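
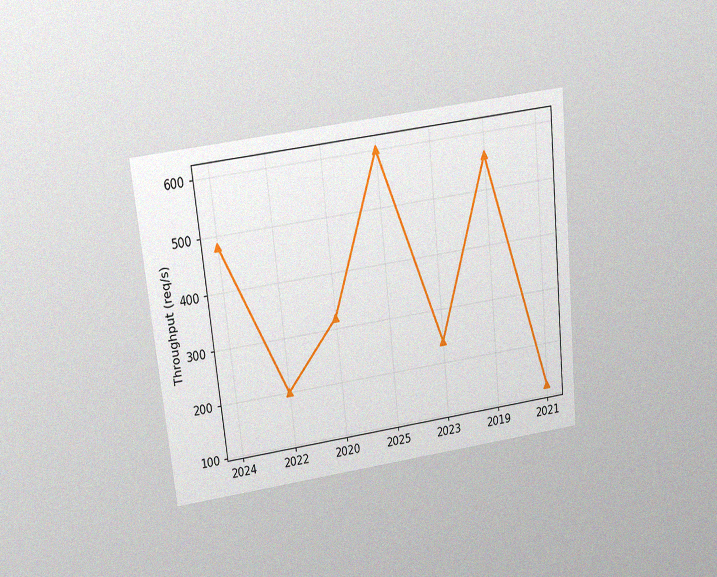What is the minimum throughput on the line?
120req/s

The chart is tilted about 6° counter-clockwise and viewed slightly from above, with some photo noise. The lowest point is at 2021, and reading across to the y-axis gives 120req/s.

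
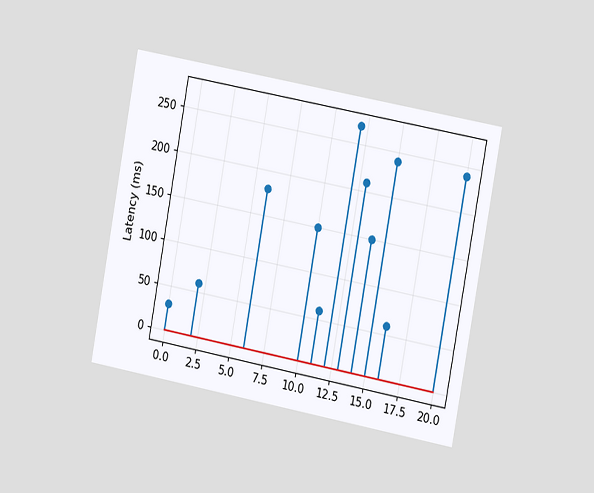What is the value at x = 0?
30ms

The chart is tilted about 10° clockwise and viewed slightly from the right. The stem at x=0 reaches 30ms.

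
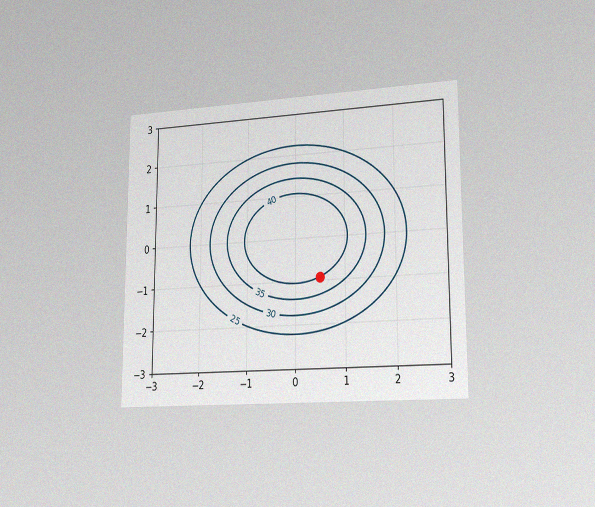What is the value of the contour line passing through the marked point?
40

The chart is viewed slightly from the right, with some photo noise. The marked point sits on the contour labelled 40.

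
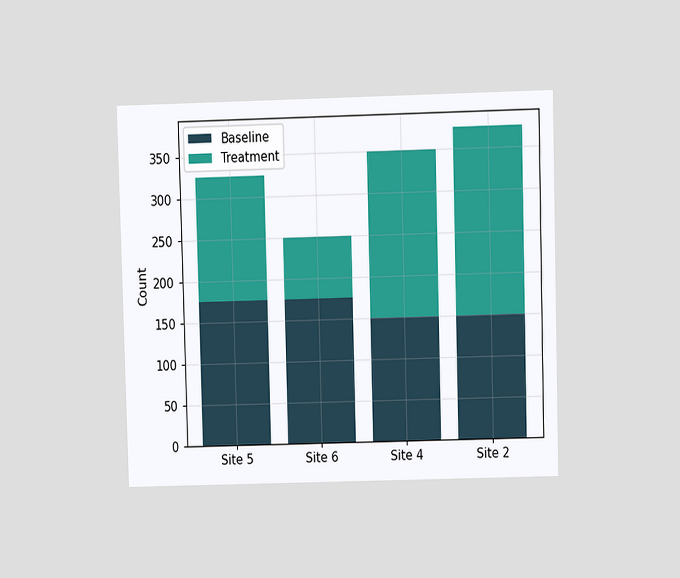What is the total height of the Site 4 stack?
350

The chart is viewed at a slight angle. The Site 4 stack's top reaches 350 on the y-axis.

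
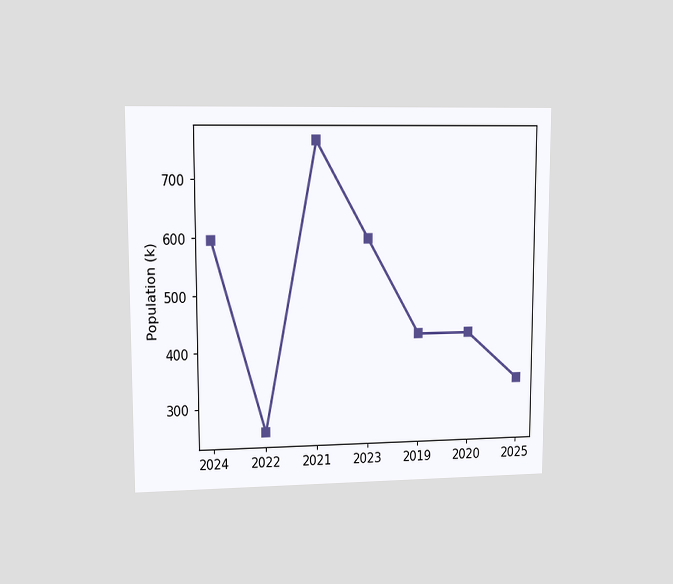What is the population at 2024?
595k

The chart is viewed at a slight angle. At 2024, the line is at 595k.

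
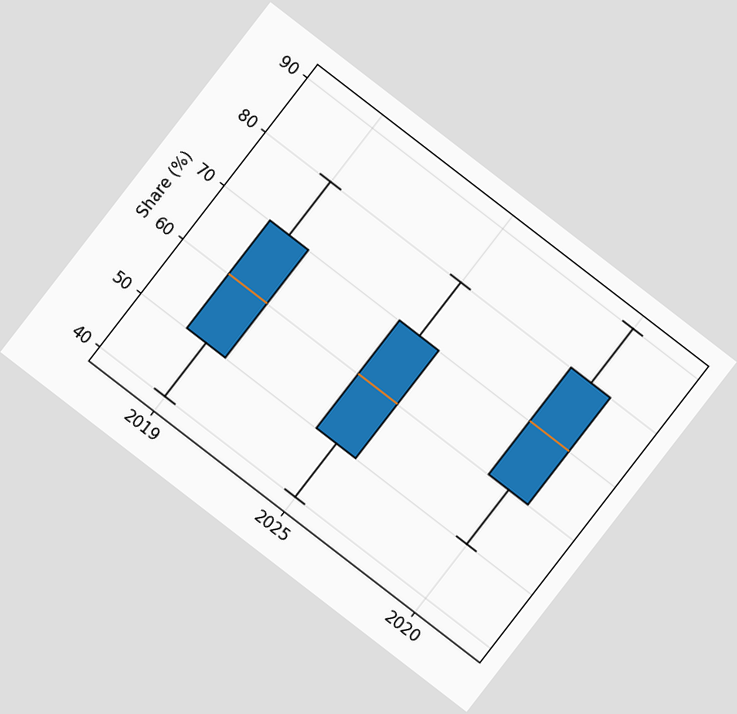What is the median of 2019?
The chart is tilted about 38° clockwise. The median line in the 2019 box sits at 60%.

60%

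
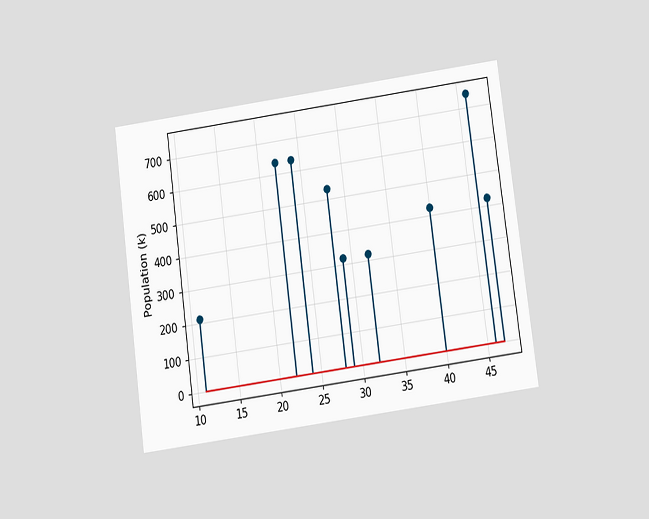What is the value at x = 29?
The chart is tilted about 8° counter-clockwise and viewed slightly from below. The stem at x=29 reaches 318k.

318k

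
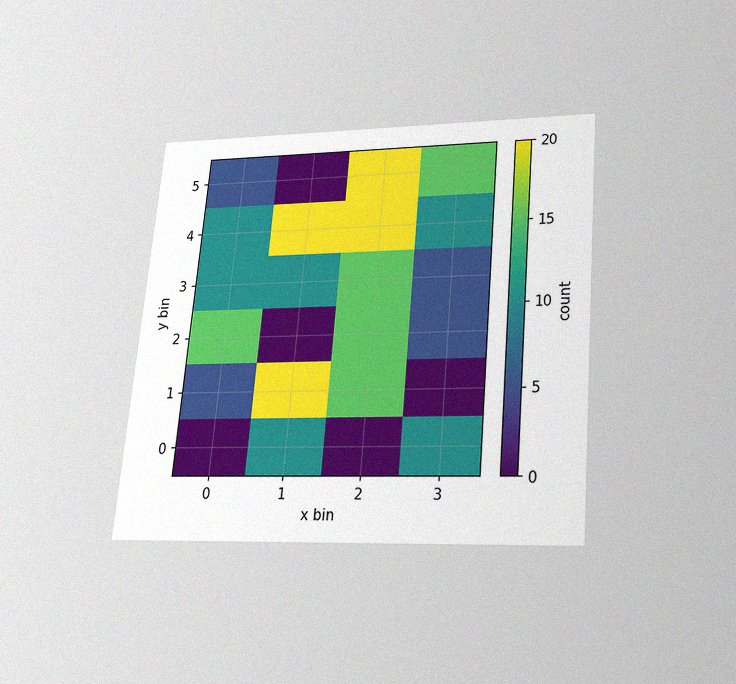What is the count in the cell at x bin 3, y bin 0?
10

The chart is tilted about 5° clockwise and viewed slightly from below, with some photo noise. Matching the cell (3, 0) against the colorbar gives 10.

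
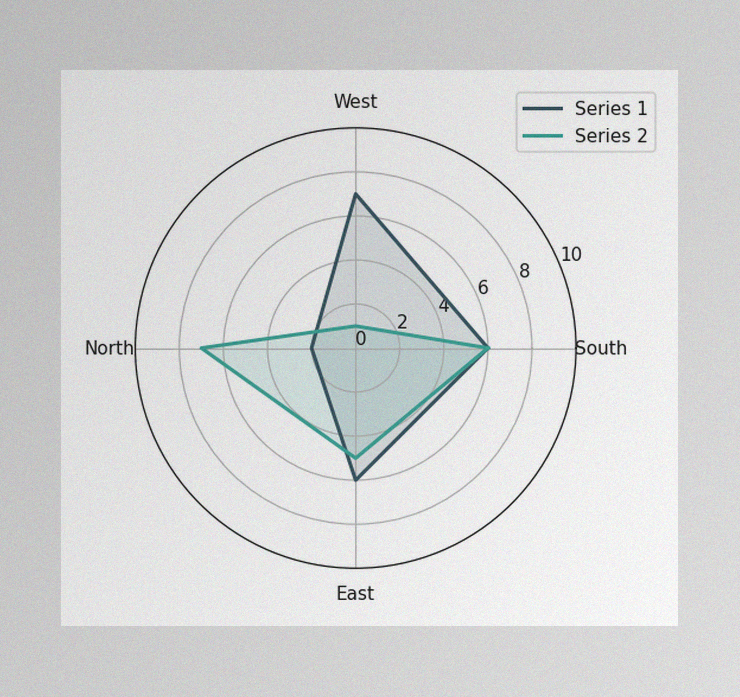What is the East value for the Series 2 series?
The image has some photo noise and uneven lighting. On the East axis, Series 2 reaches 5.

5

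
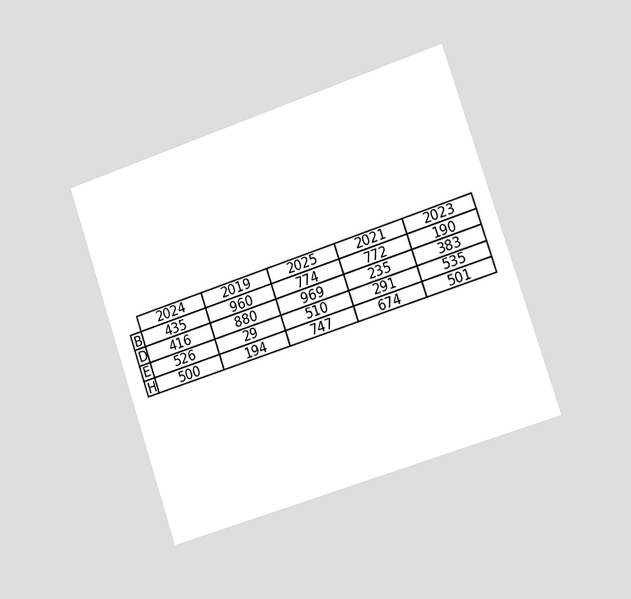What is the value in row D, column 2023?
The chart is tilted about 18° counter-clockwise and viewed slightly from the right. The (D, 2023) cell reads 383.

383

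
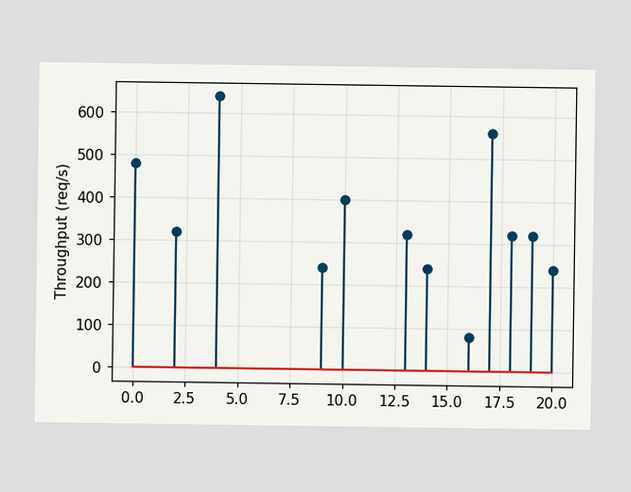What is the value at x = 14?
The stem at x=14 reaches 240req/s.

240req/s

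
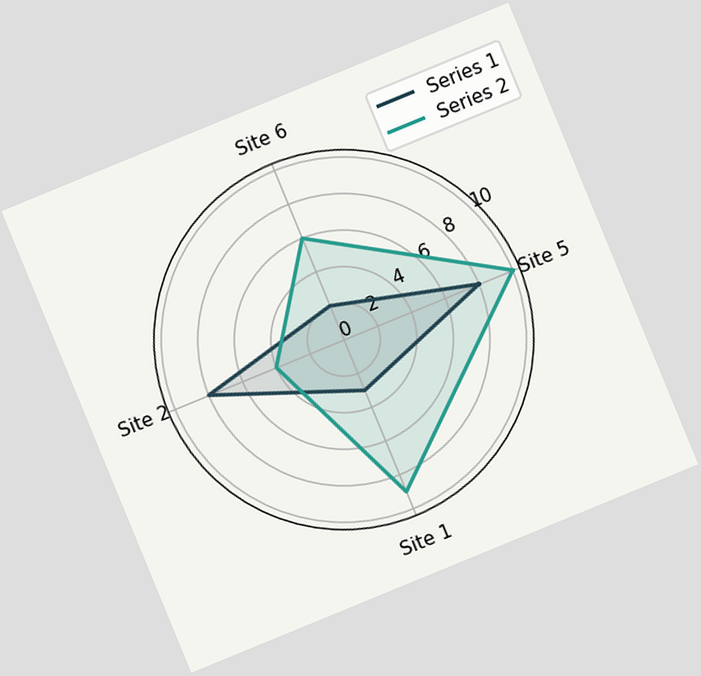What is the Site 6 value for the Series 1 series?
2

The chart is tilted about 22° counter-clockwise. On the Site 6 axis, Series 1 reaches 2.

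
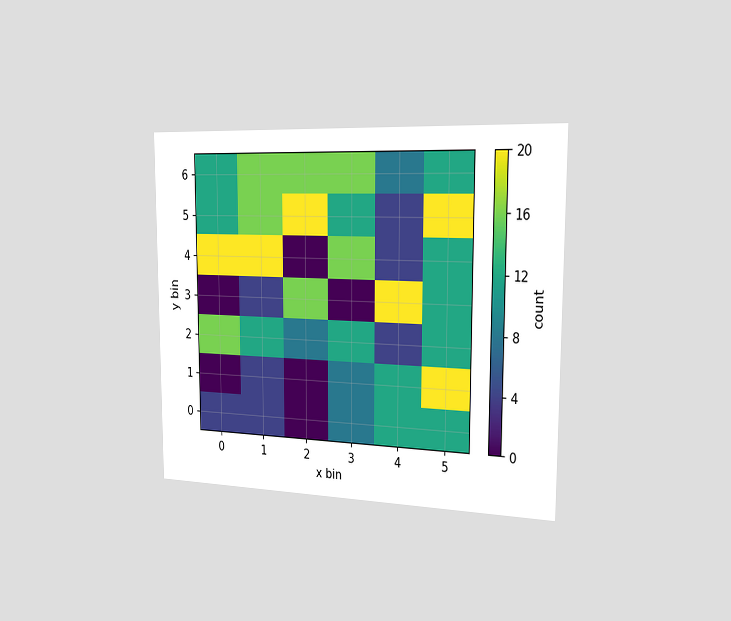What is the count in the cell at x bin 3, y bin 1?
8

The chart is viewed slightly from the right. Matching the cell (3, 1) against the colorbar gives 8.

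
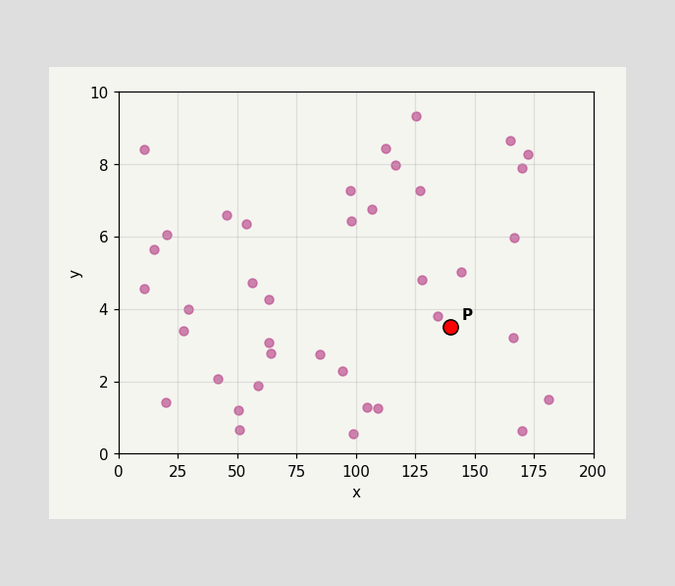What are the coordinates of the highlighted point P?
(140, 3.5)

Following the gridlines from P to each axis, P sits at (140, 3.5).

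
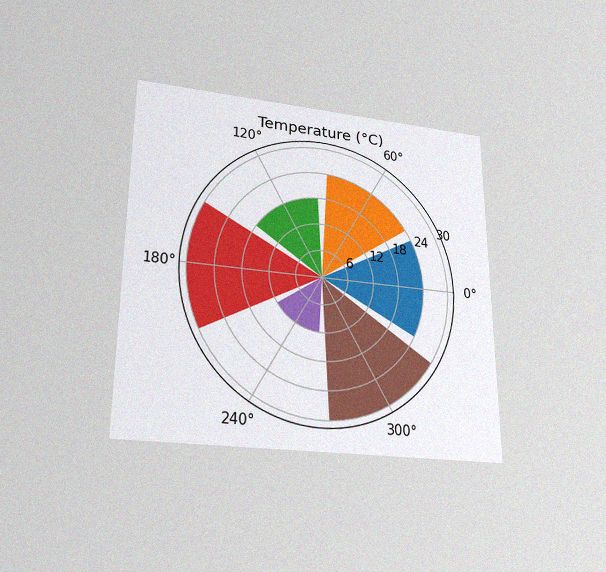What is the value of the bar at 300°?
The chart is viewed slightly from below, with some photo noise. The bar at 300° reaches 30°C on the radial axis.

30°C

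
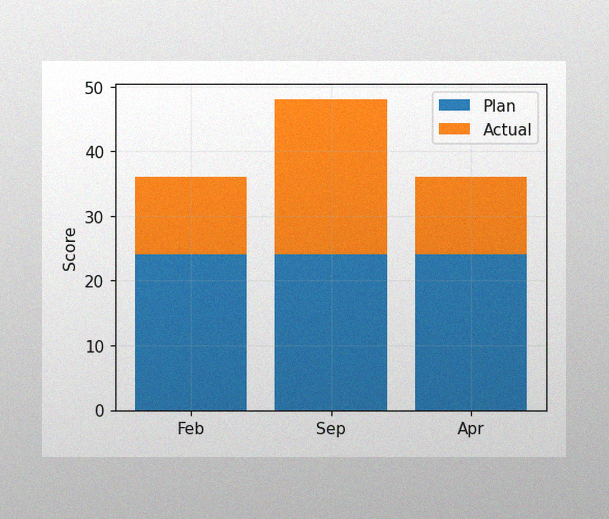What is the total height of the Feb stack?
The image has some photo noise and uneven lighting. The Feb stack's top reaches 36 on the y-axis.

36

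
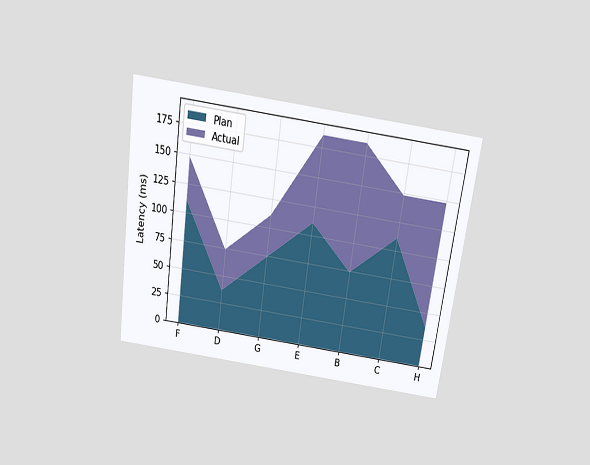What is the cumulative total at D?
The chart is tilted about 8° clockwise and viewed slightly from above. The stacked total at D reaches 74ms.

74ms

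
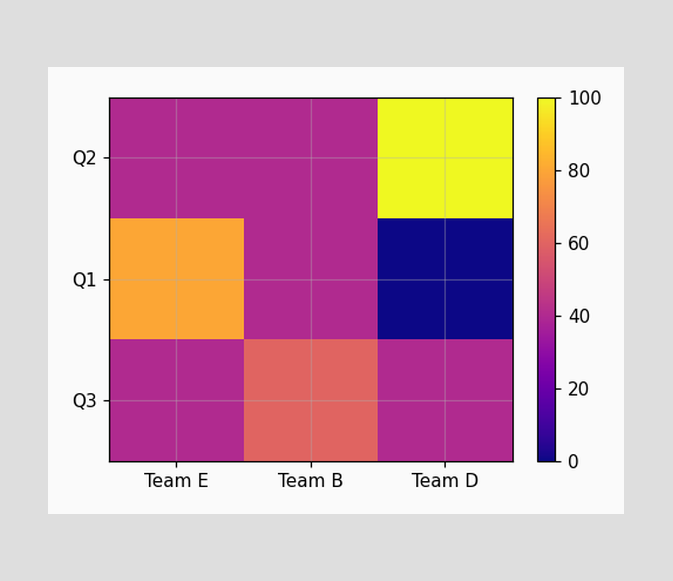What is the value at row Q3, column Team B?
60

Matching cell (Q3, Team B) against the colorbar gives 60.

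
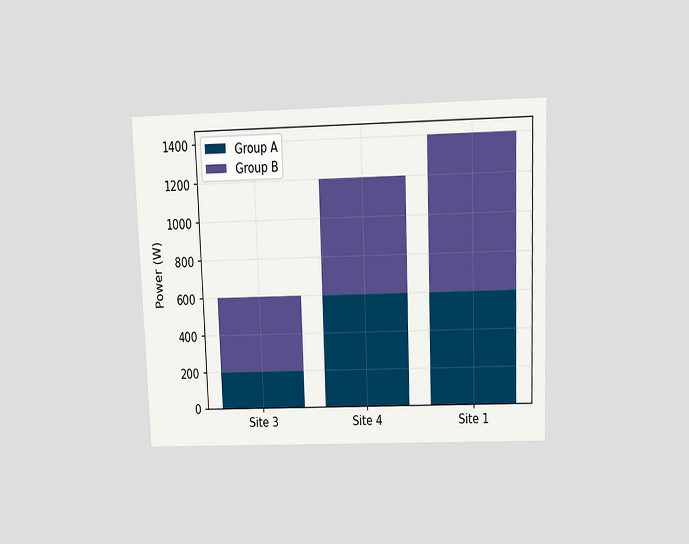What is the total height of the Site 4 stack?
1200W

The chart is tilted about 2° counter-clockwise and viewed slightly from above. The Site 4 stack's top reaches 1200W on the y-axis.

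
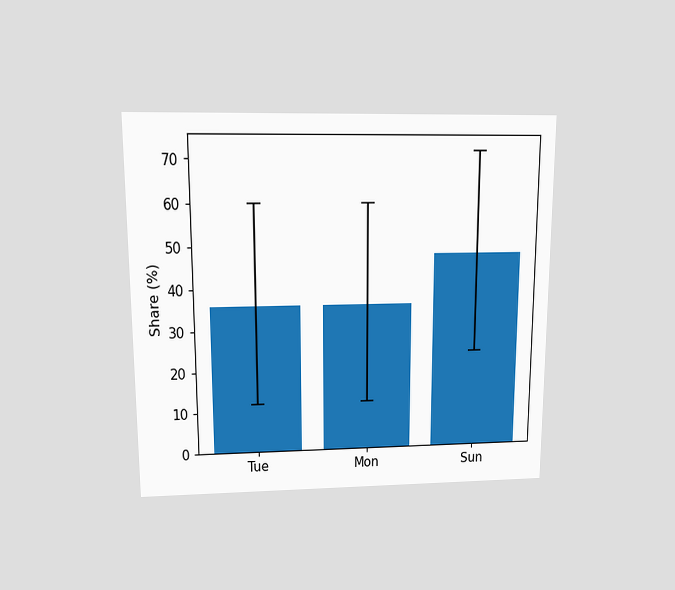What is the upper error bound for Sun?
The chart is viewed slightly from above. The Sun bar's upper whisker reaches 72%.

72%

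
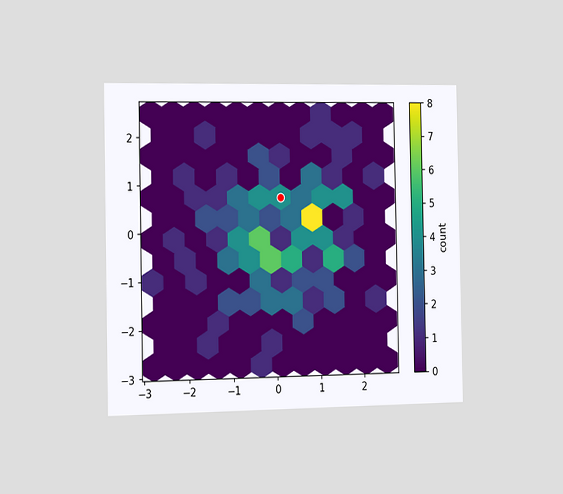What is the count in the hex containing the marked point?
4

The chart is viewed slightly from the left. The marked hex reads 4 on the colorbar.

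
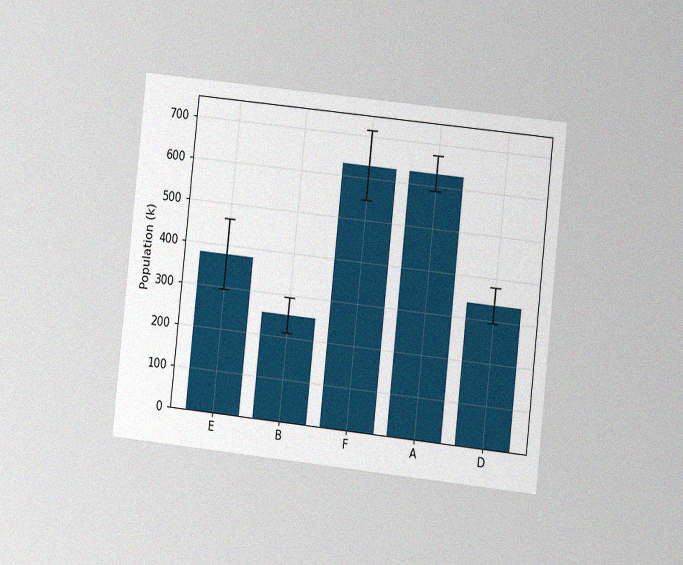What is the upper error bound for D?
The chart is tilted about 6° clockwise and viewed at a slight angle, with some photo noise. The D bar's upper whisker reaches 378k.

378k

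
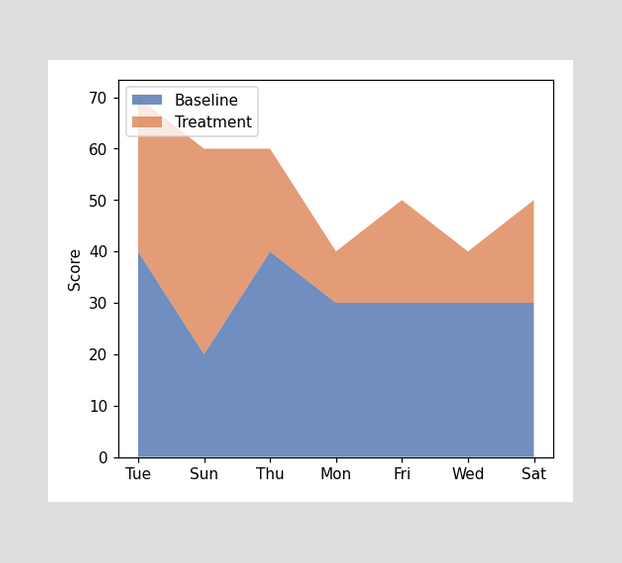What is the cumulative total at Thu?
60

The stacked total at Thu reaches 60.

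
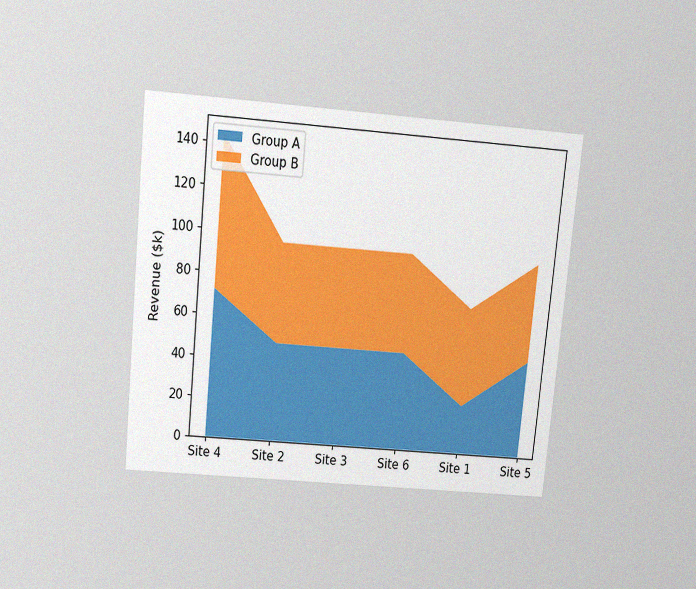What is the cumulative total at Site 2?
The chart is tilted about 6° clockwise and viewed slightly from above, with some photo noise. The stacked total at Site 2 reaches $96k.

$96k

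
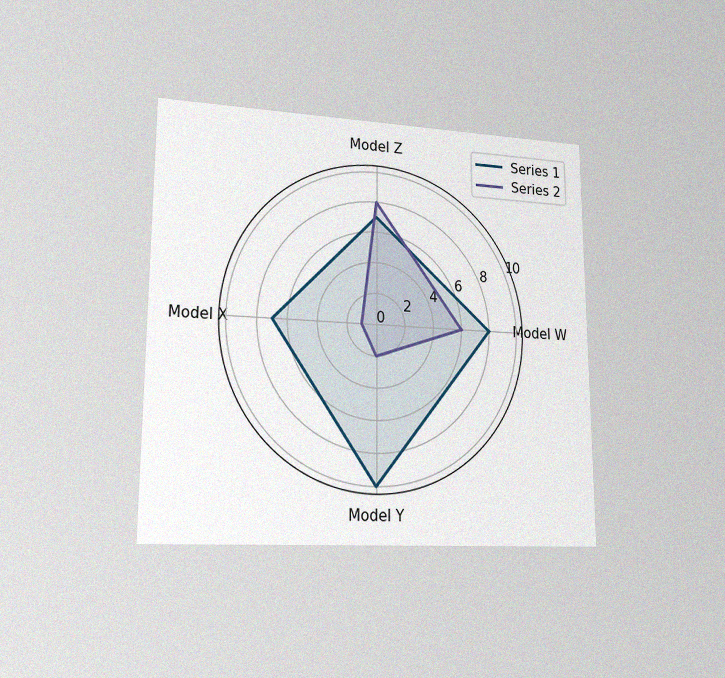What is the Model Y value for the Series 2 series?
The chart is viewed at a slight angle, with some photo noise. On the Model Y axis, Series 2 reaches 2.

2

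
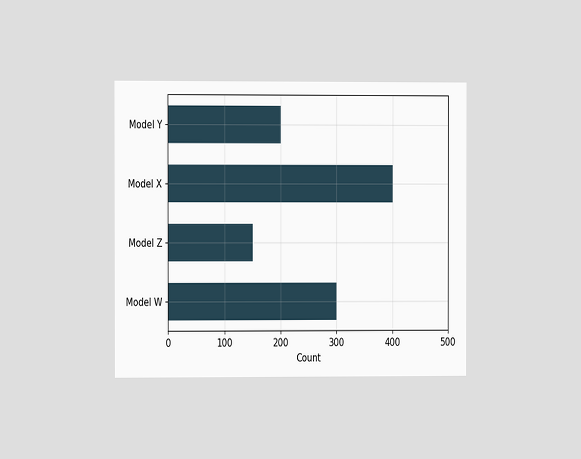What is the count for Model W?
The chart is viewed at a slight angle. Reading along the chart's x-axis, the Model W bar reaches 300.

300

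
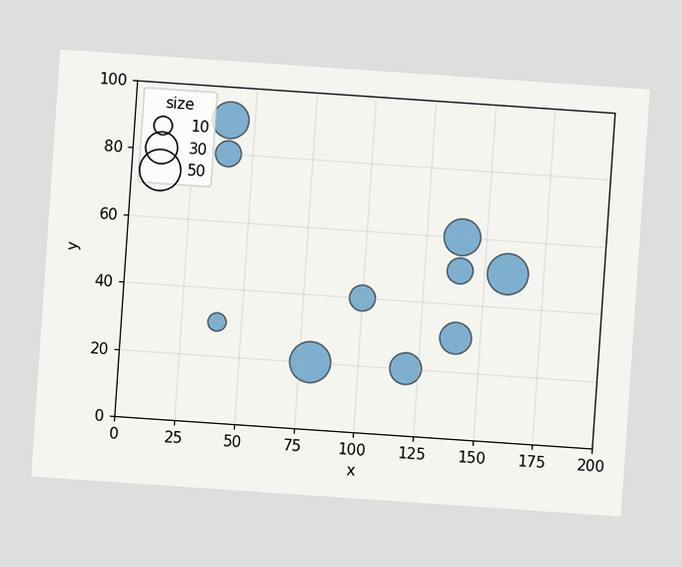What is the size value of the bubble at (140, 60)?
The chart is tilted about 4° clockwise. Matching the bubble at (140, 60) against the size legend gives 40.

40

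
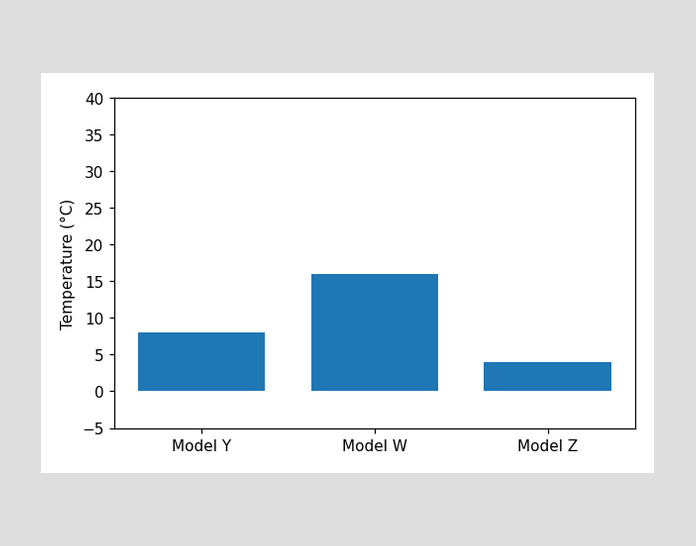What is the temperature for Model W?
Reading along the chart's y-axis, the Model W bar reaches 16°C.

16°C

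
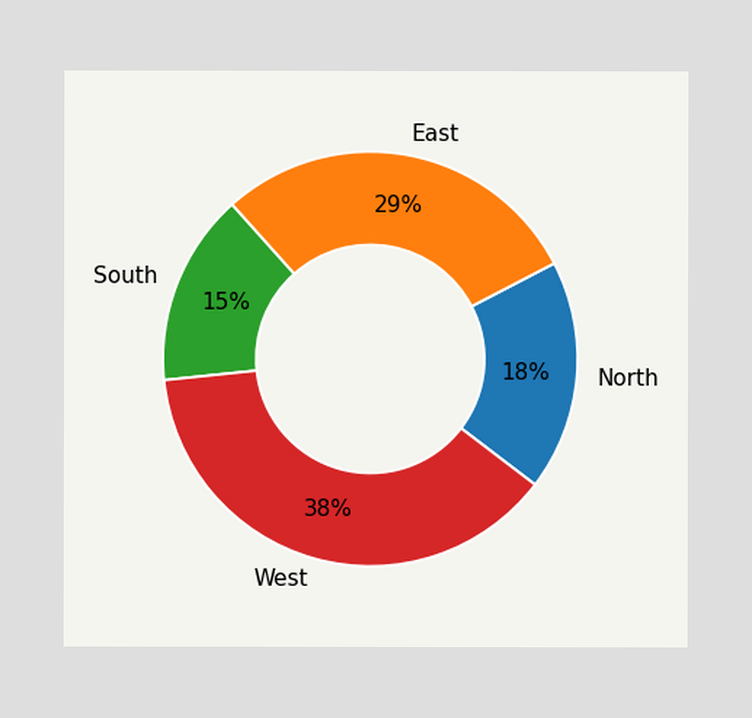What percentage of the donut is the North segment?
The North segment takes up 18% of the ring.

18%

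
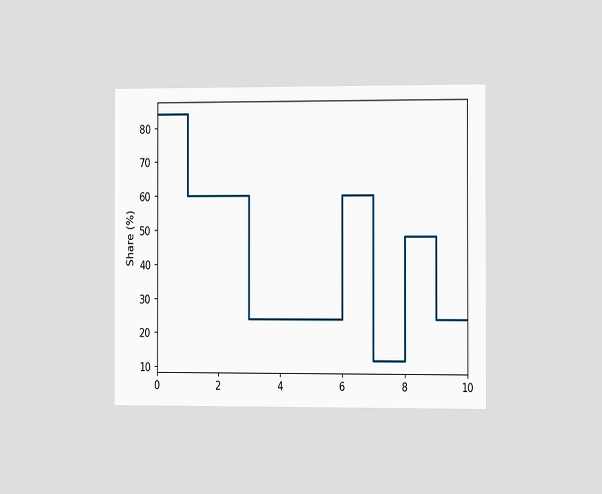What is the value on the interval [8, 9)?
The chart is viewed slightly from the right. On [8, 9) the step sits at 48%.

48%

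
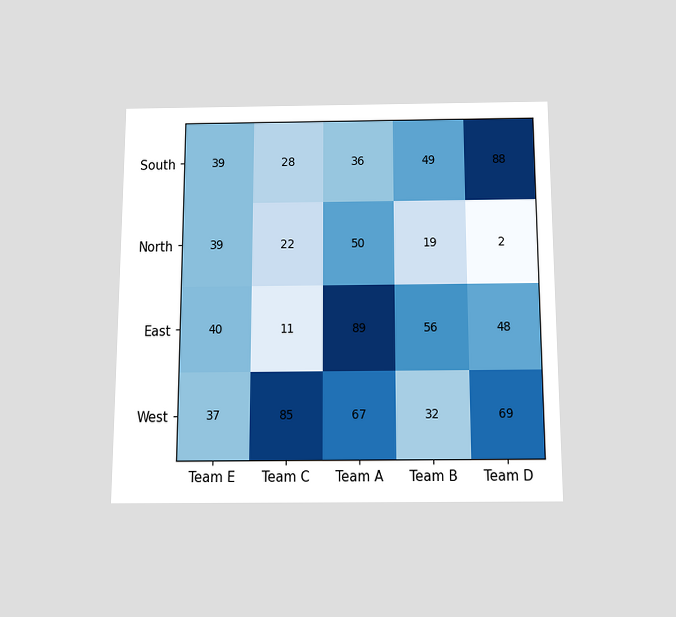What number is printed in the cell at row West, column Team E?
37

The chart is viewed slightly from below. The (West, Team E) cell reads 37.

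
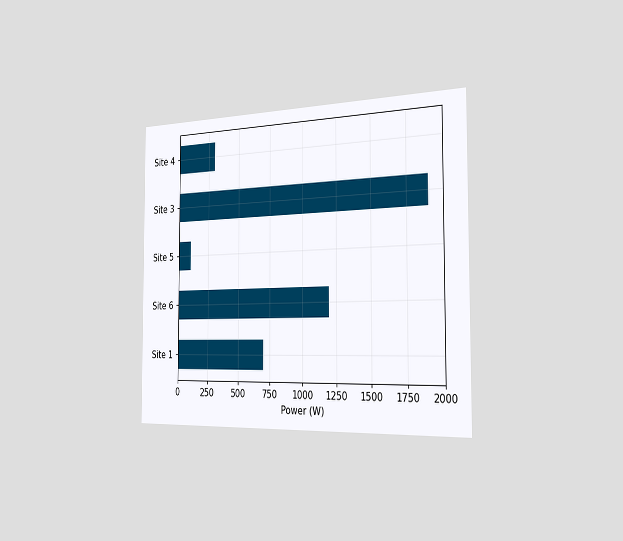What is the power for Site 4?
The chart is viewed slightly from the right. Reading along the chart's x-axis, the Site 4 bar reaches 300W.

300W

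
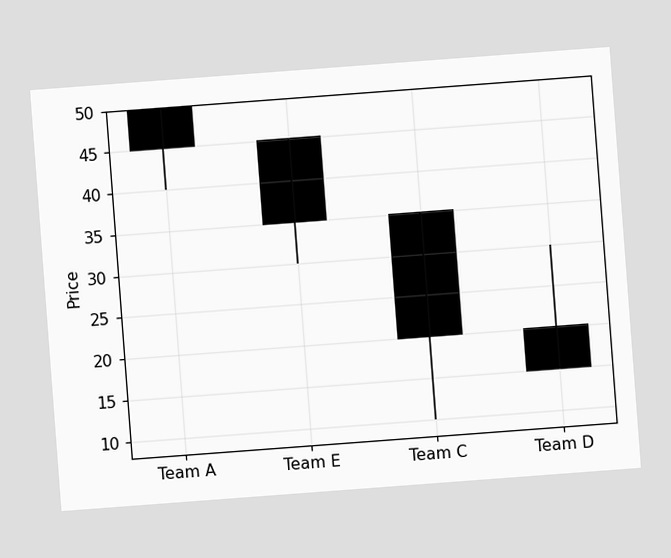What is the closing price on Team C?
20

The chart is tilted about 4° counter-clockwise. The Team C candle closes at 20.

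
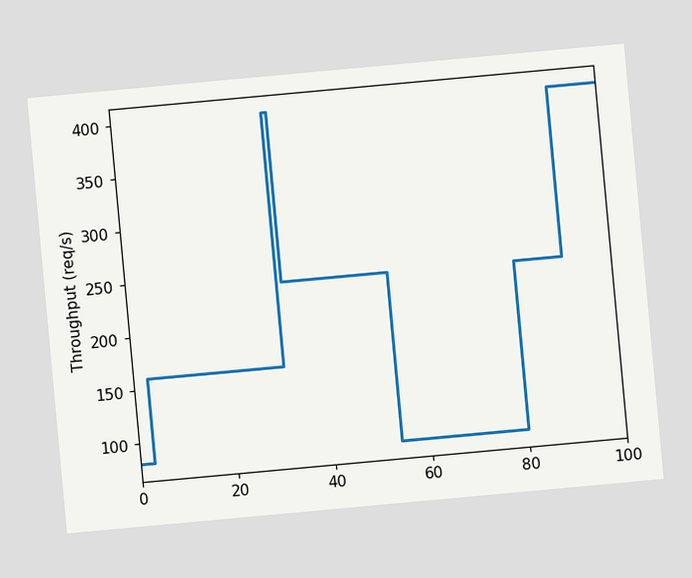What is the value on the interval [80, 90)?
240req/s

The chart is tilted about 5° counter-clockwise. On [80, 90) the step sits at 240req/s.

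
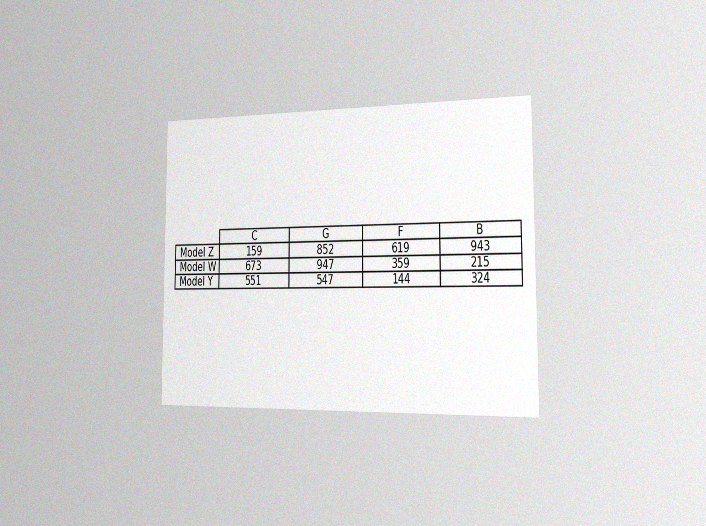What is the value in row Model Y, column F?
144

The chart is viewed slightly from the right, with some photo noise. The (Model Y, F) cell reads 144.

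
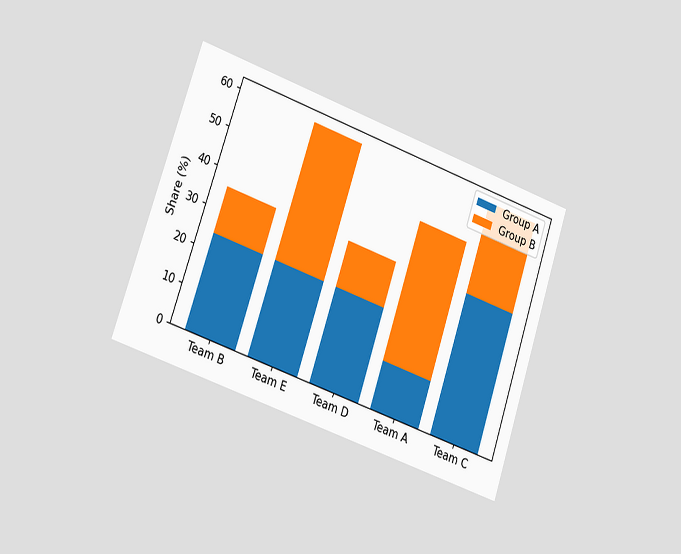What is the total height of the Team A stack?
48%

The chart is tilted about 19° clockwise and viewed slightly from the left. The Team A stack's top reaches 48% on the y-axis.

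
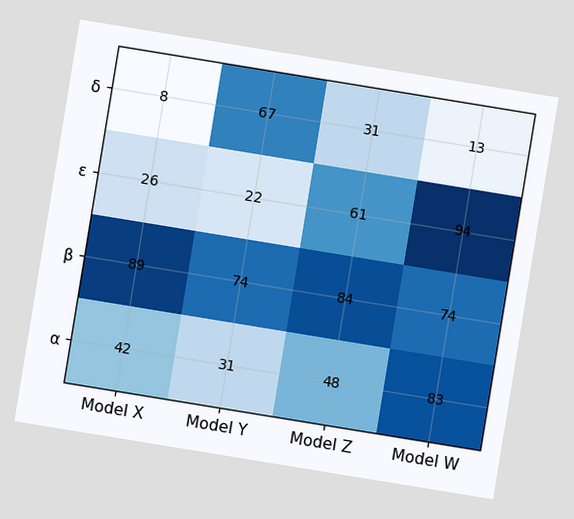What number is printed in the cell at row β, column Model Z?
The chart is tilted about 9° clockwise. The (β, Model Z) cell reads 84.

84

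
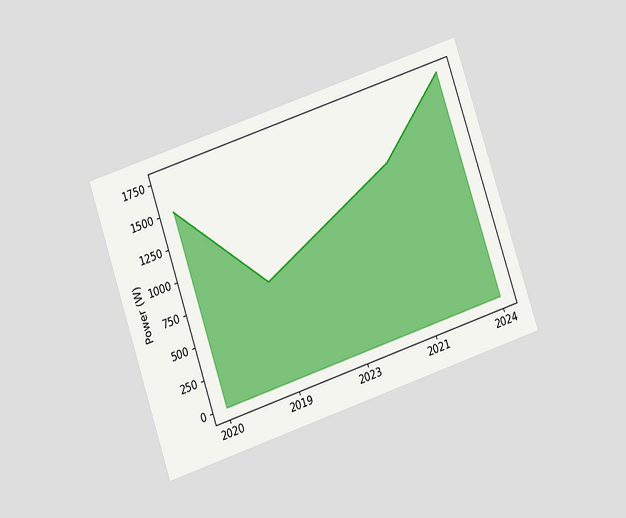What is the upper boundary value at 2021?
1250W

The chart is tilted about 19° counter-clockwise and viewed at a slight angle. At 2021 the upper boundary is at 1250W.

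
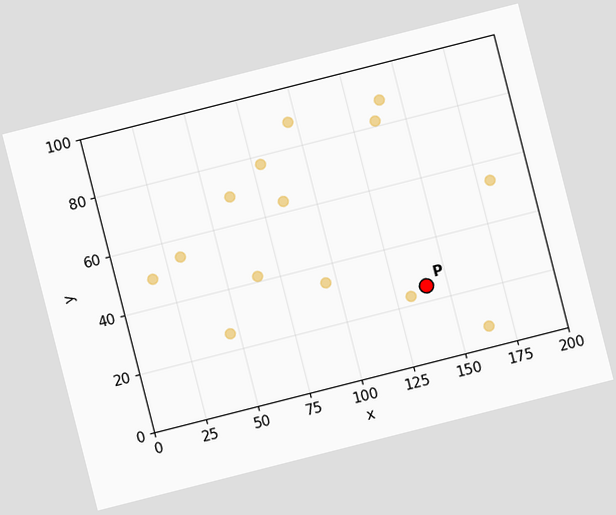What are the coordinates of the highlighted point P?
The chart is tilted about 14° counter-clockwise. Following the gridlines from P to each axis, P sits at (140, 25).

(140, 25)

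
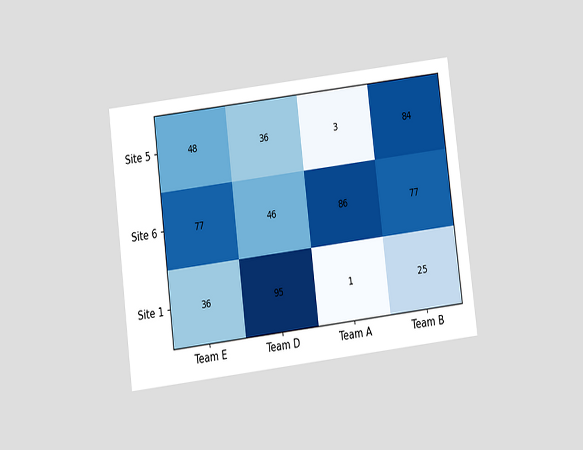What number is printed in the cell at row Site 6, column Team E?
77

The chart is tilted about 7° counter-clockwise and viewed slightly from below. The (Site 6, Team E) cell reads 77.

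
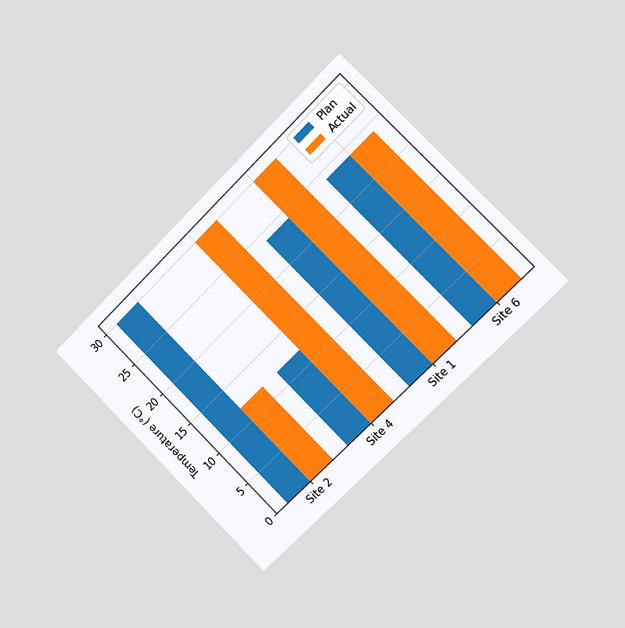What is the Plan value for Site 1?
The chart is tilted about 45° counter-clockwise and viewed slightly from the right. The Plan bar at Site 1 reaches 24°C on the y-axis.

24°C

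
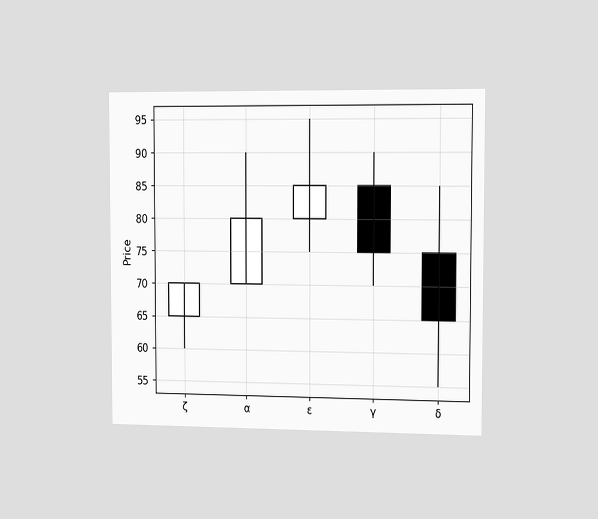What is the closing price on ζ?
The chart is viewed slightly from the right. The ζ candle closes at 70.

70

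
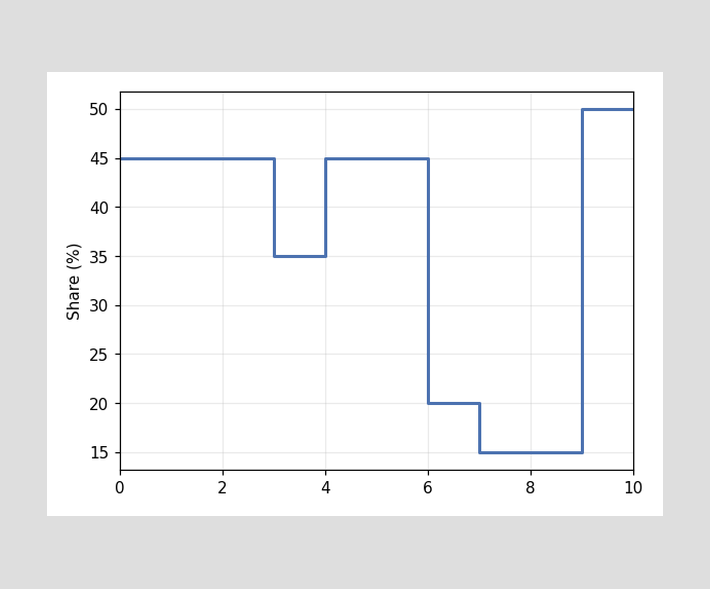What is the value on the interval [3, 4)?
35%

On [3, 4) the step sits at 35%.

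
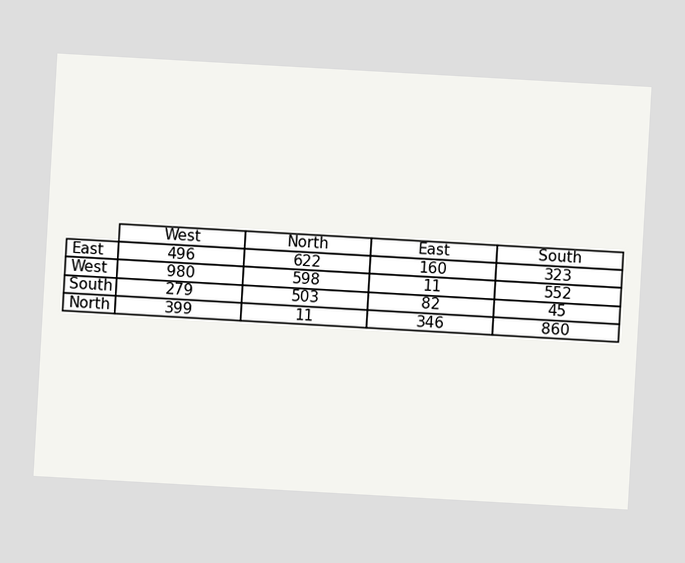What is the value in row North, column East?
346

The chart is tilted about 3° clockwise. The (North, East) cell reads 346.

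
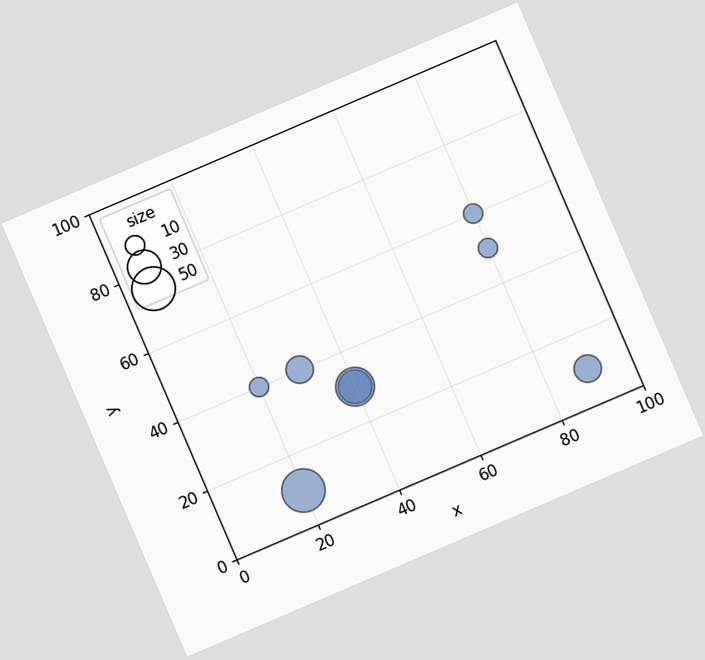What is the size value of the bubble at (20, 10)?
50

The chart is tilted about 23° counter-clockwise. Matching the bubble at (20, 10) against the size legend gives 50.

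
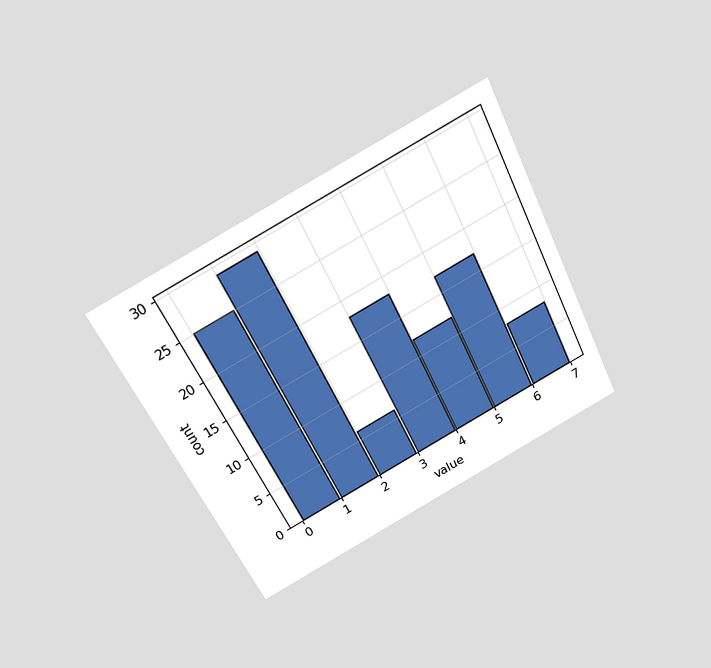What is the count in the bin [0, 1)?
The chart is tilted about 27° counter-clockwise and viewed slightly from above. The [0, 1) bin has height 25.

25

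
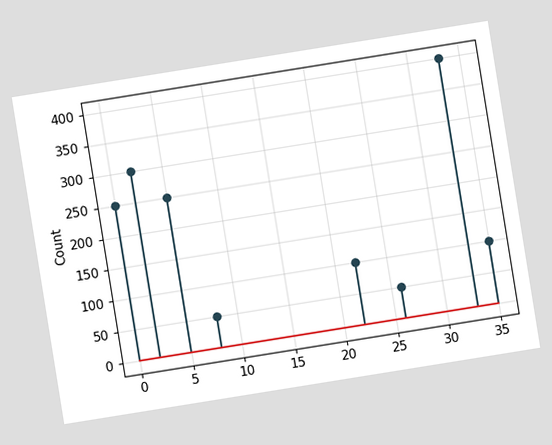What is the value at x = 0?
250

The chart is tilted about 9° counter-clockwise. The stem at x=0 reaches 250.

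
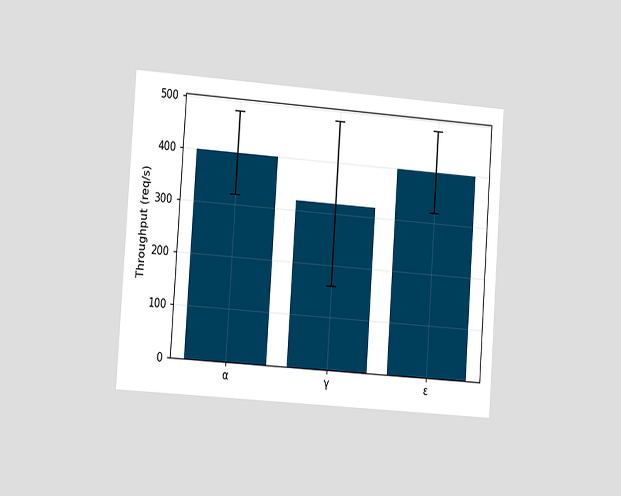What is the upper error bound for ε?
The chart is tilted about 4° clockwise and viewed slightly from the left. The ε bar's upper whisker reaches 480req/s.

480req/s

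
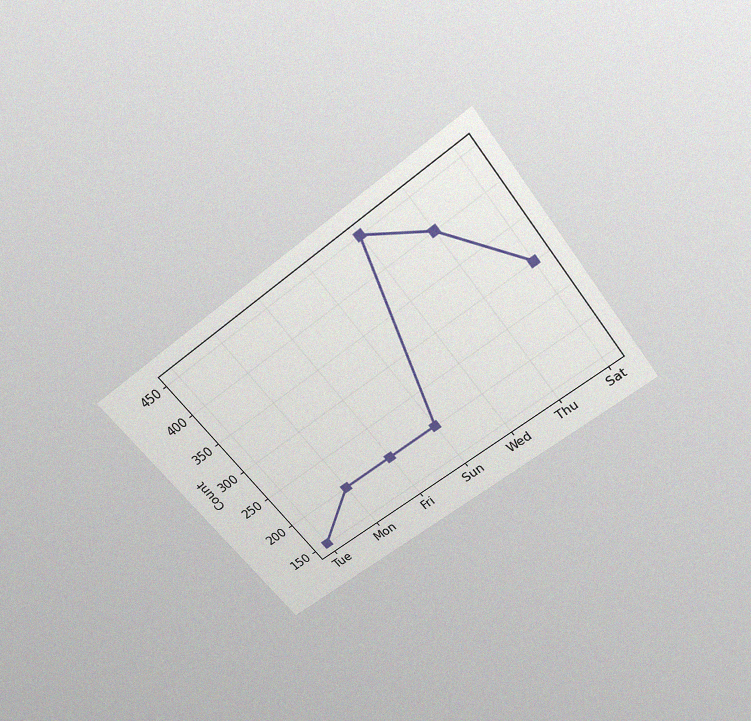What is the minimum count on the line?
150

The chart is tilted about 38° counter-clockwise and viewed slightly from above, with some photo noise. The lowest point is at Tue, and reading across to the y-axis gives 150.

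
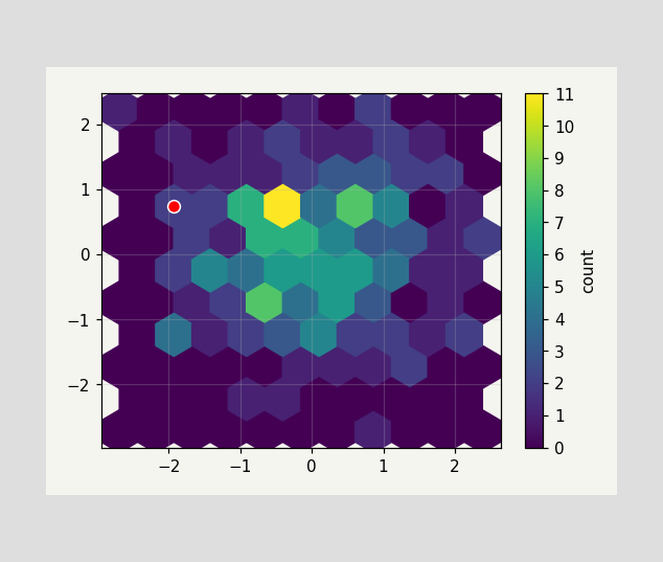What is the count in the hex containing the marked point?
2

The marked hex reads 2 on the colorbar.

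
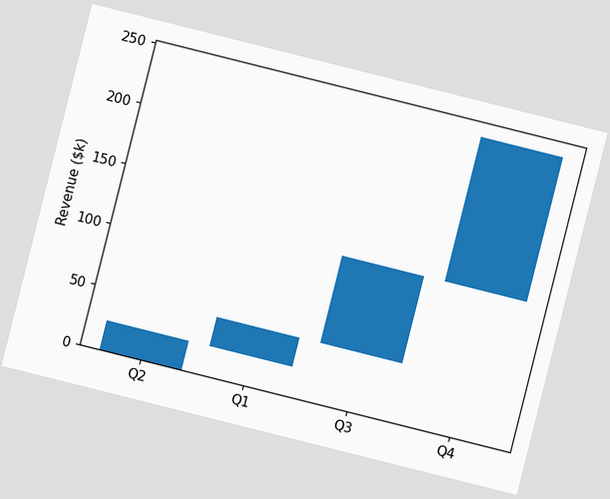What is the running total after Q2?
The chart is tilted about 14° clockwise. After Q2 the running total reaches $24k.

$24k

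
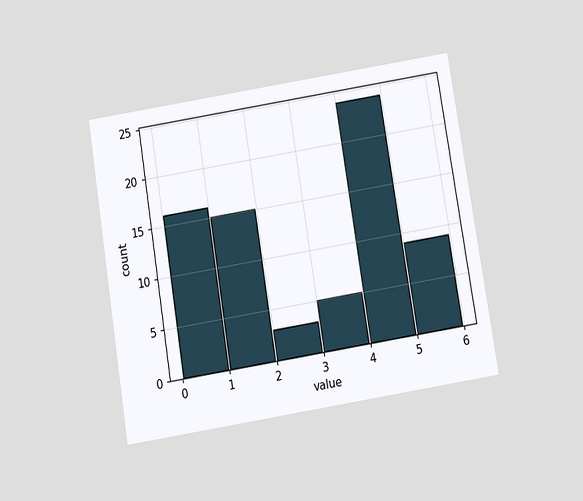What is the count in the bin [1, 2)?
15

The chart is tilted about 9° counter-clockwise and viewed slightly from below. The [1, 2) bin has height 15.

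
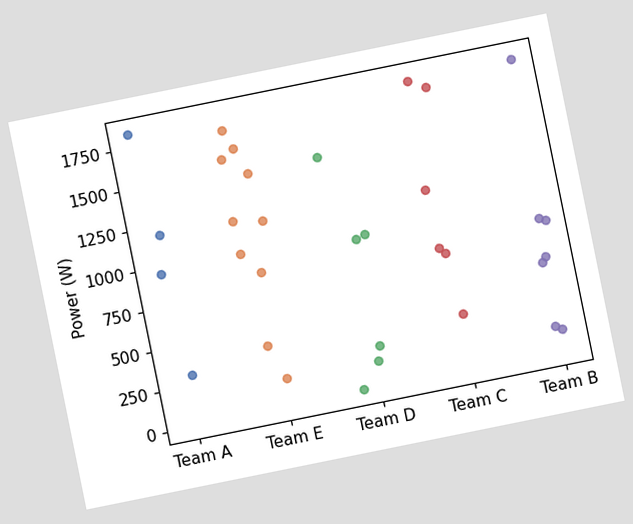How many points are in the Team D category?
6

The chart is tilted about 11° counter-clockwise. Counting the markers in the Team D column gives 6.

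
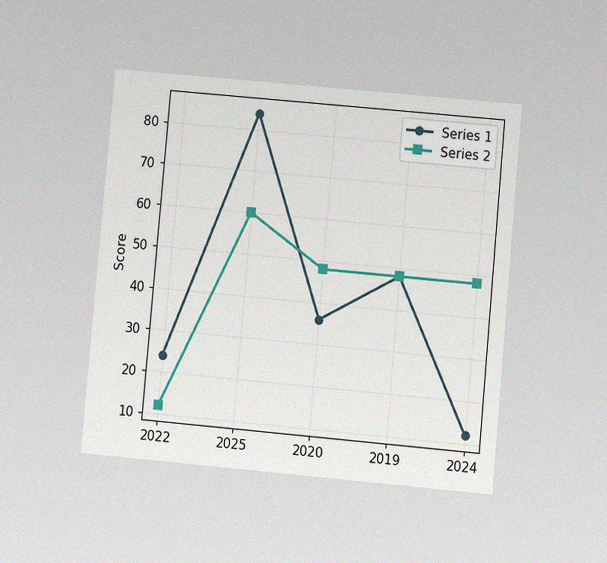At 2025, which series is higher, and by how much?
The chart is tilted about 5° clockwise and viewed at a slight angle, with some photo noise. At 2025, Series 1 sits above the other line by 24.

Series 1, by 24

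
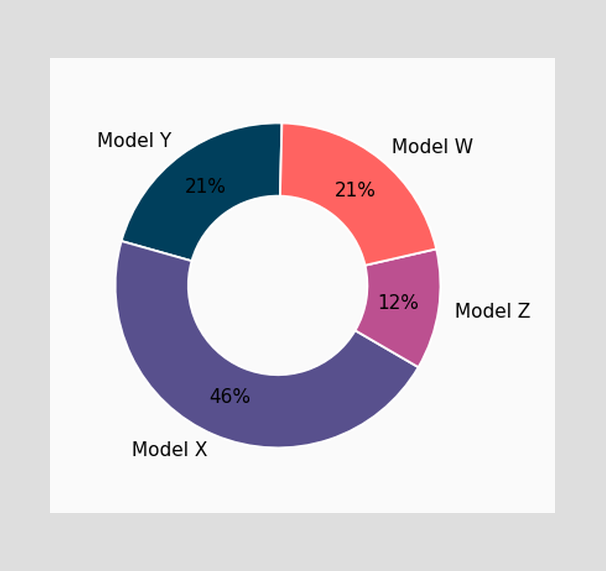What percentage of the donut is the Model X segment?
The Model X segment takes up 46% of the ring.

46%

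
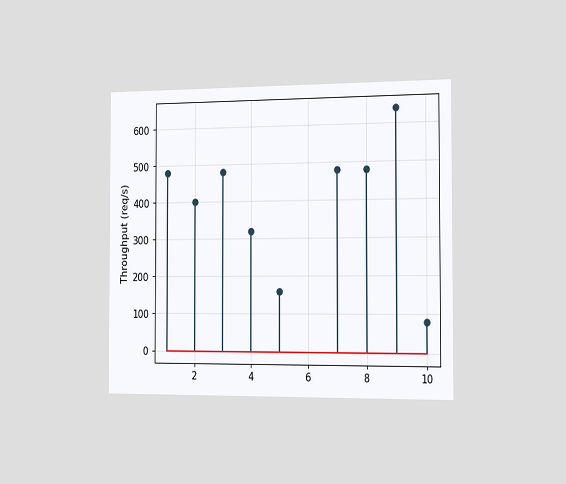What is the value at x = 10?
The chart is viewed slightly from the right. The stem at x=10 reaches 80req/s.

80req/s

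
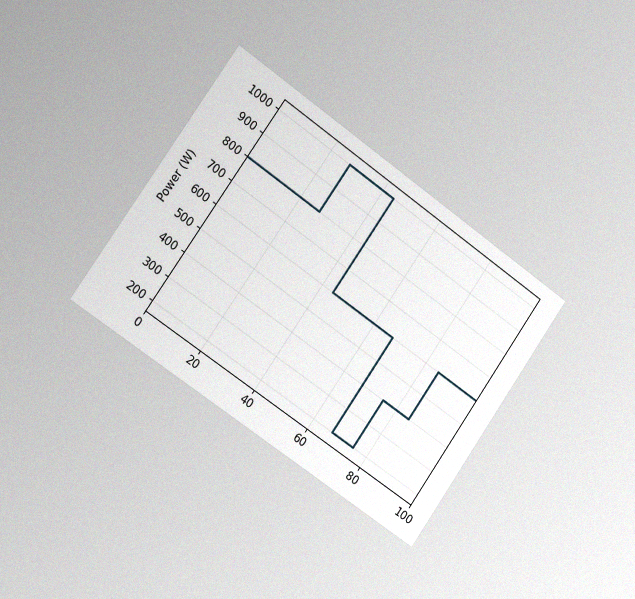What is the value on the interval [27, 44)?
1000W

The chart is tilted about 35° clockwise and viewed slightly from the left, with some photo noise. On [27, 44) the step sits at 1000W.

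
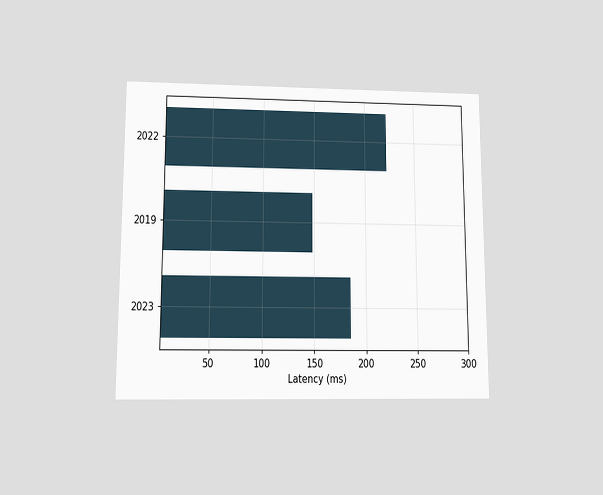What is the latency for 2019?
148ms

The chart is viewed slightly from below. Reading along the chart's x-axis, the 2019 bar reaches 148ms.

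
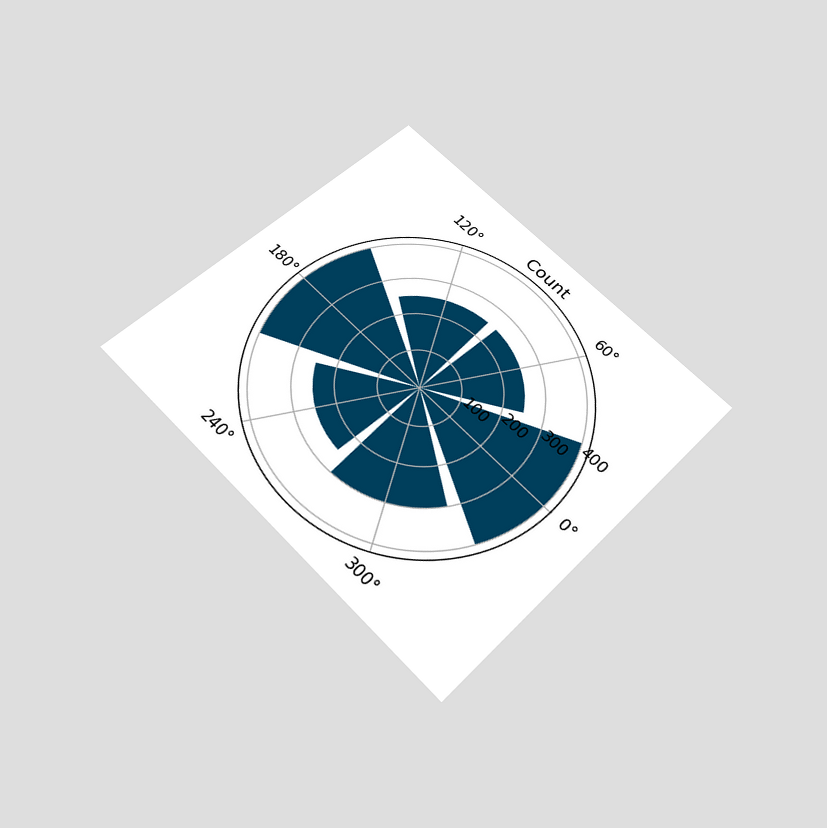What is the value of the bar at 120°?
250

The chart is tilted about 45° clockwise and viewed slightly from below. The bar at 120° reaches 250 on the radial axis.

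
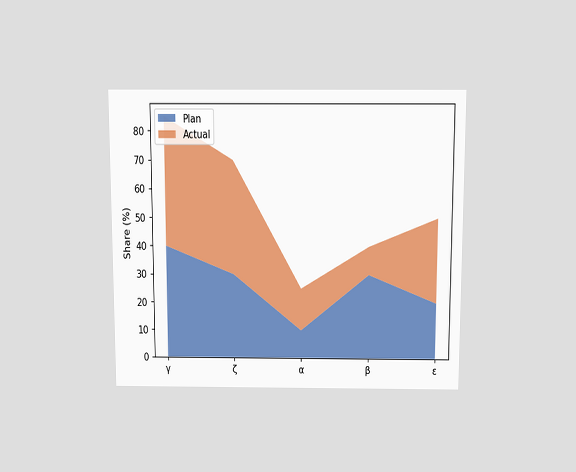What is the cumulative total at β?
40%

The chart is viewed slightly from above. The stacked total at β reaches 40%.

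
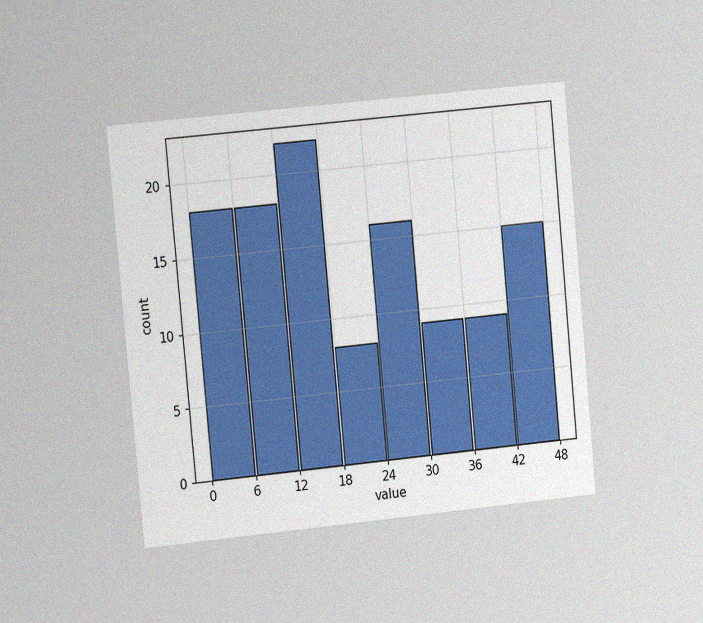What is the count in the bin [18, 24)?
8

The chart is tilted about 5° counter-clockwise and viewed at a slight angle, with some photo noise. The [18, 24) bin has height 8.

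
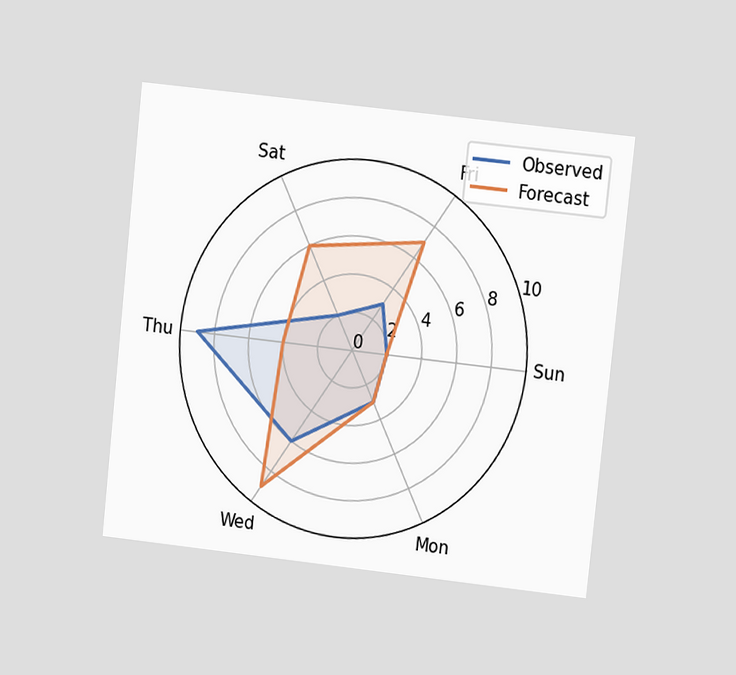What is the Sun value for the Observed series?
The chart is tilted about 6° clockwise and viewed at a slight angle. On the Sun axis, Observed reaches 2.

2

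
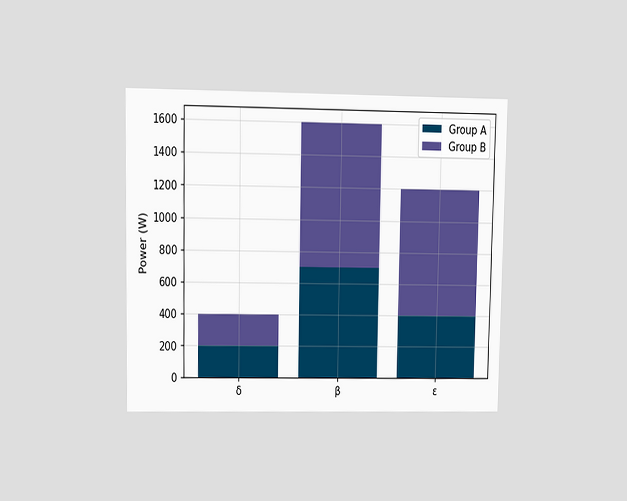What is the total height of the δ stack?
The chart is viewed at a slight angle. The δ stack's top reaches 400W on the y-axis.

400W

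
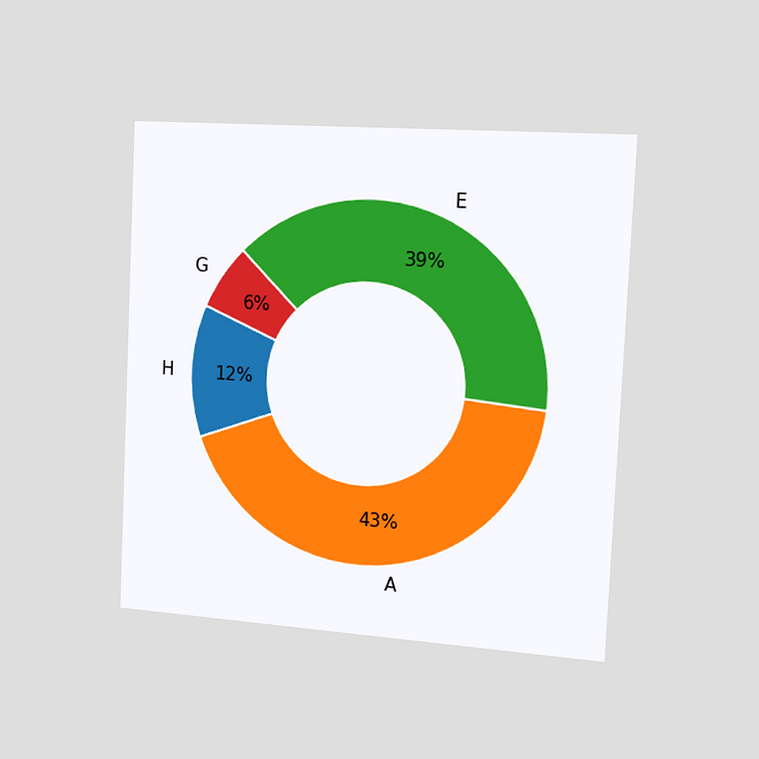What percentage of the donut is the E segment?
The chart is tilted about 3° clockwise and viewed slightly from the right. The E segment takes up 39% of the ring.

39%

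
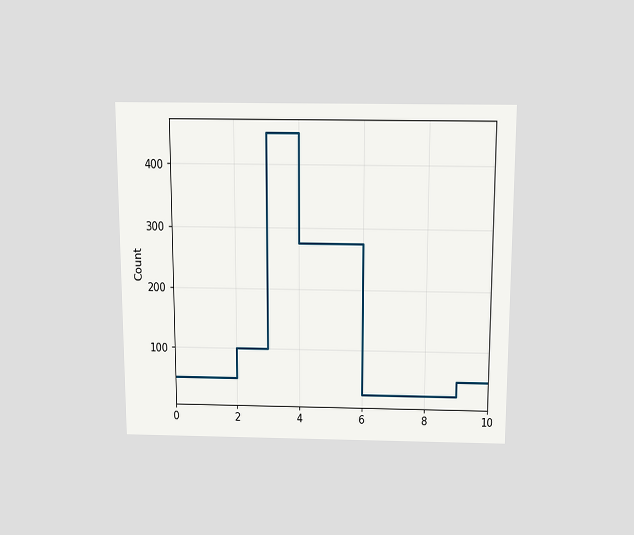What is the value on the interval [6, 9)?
25

The chart is viewed slightly from above. On [6, 9) the step sits at 25.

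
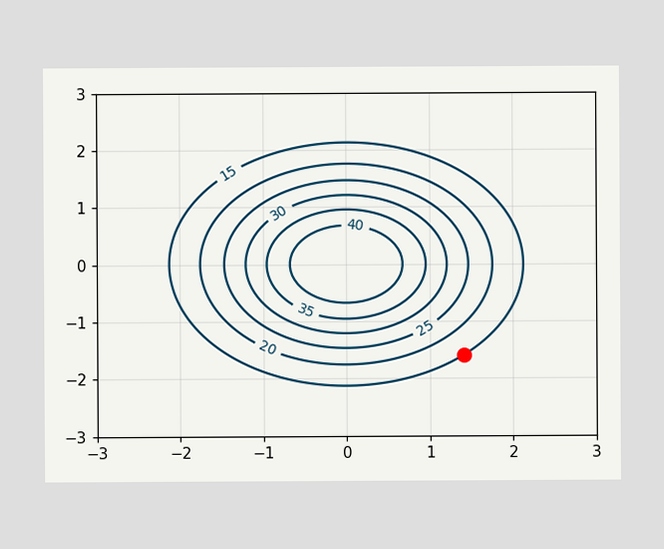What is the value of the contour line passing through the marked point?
15

The marked point sits on the contour labelled 15.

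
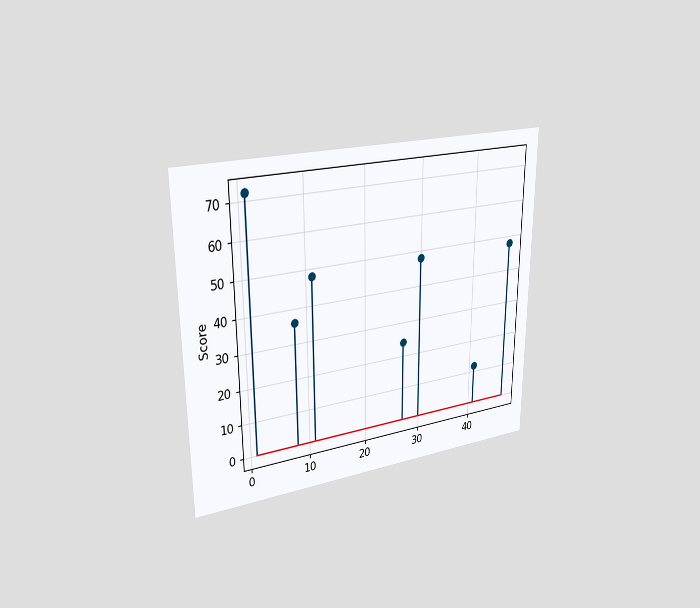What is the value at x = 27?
The chart is viewed slightly from the left. The stem at x=27 reaches 24.

24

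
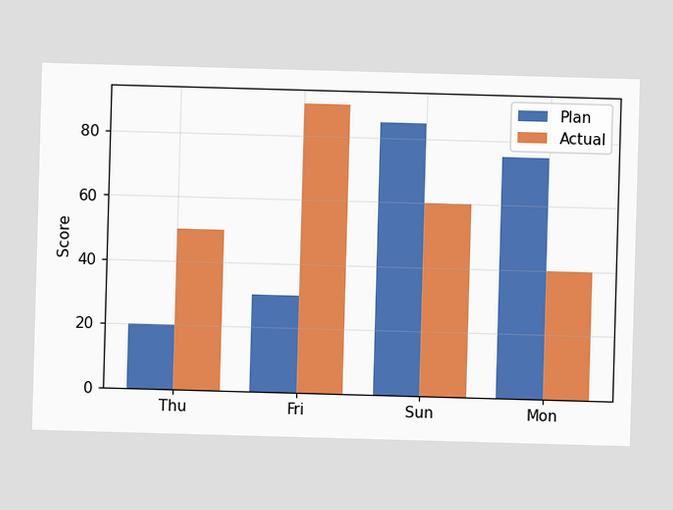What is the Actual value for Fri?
The Actual bar at Fri reaches 90 on the y-axis.

90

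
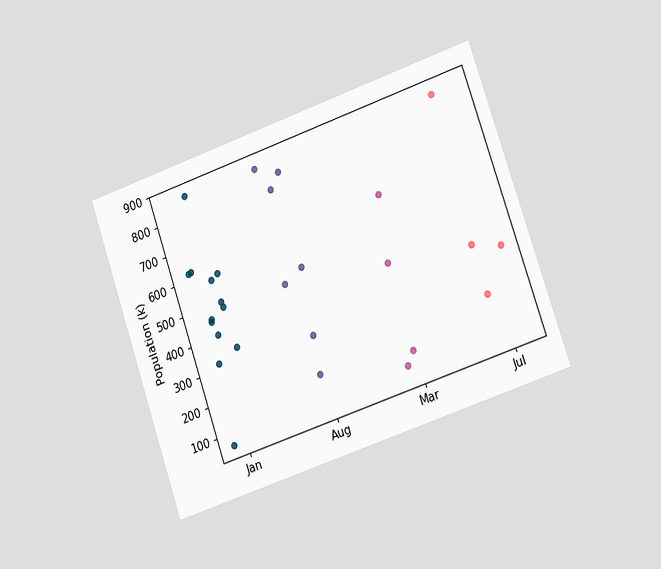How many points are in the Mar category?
4

The chart is tilted about 19° counter-clockwise and viewed slightly from the right. Counting the markers in the Mar column gives 4.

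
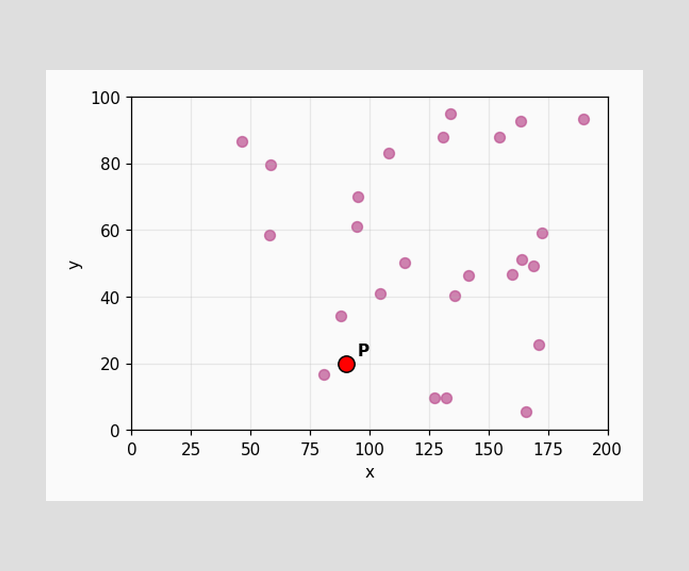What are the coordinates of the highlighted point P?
Following the gridlines from P to each axis, P sits at (90, 20).

(90, 20)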